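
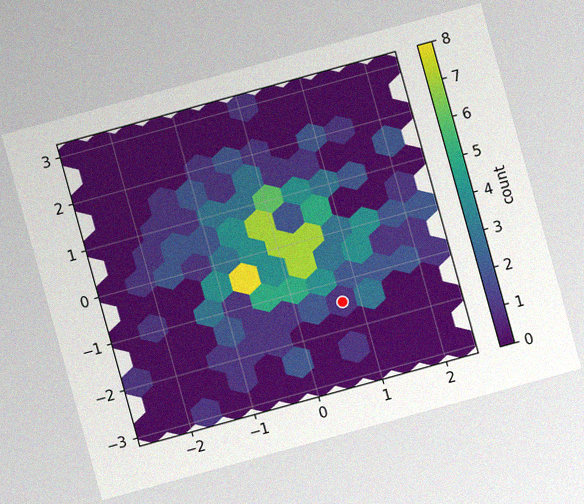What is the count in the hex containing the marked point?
1

The chart is tilted about 15° counter-clockwise, with some photo noise. The marked hex reads 1 on the colorbar.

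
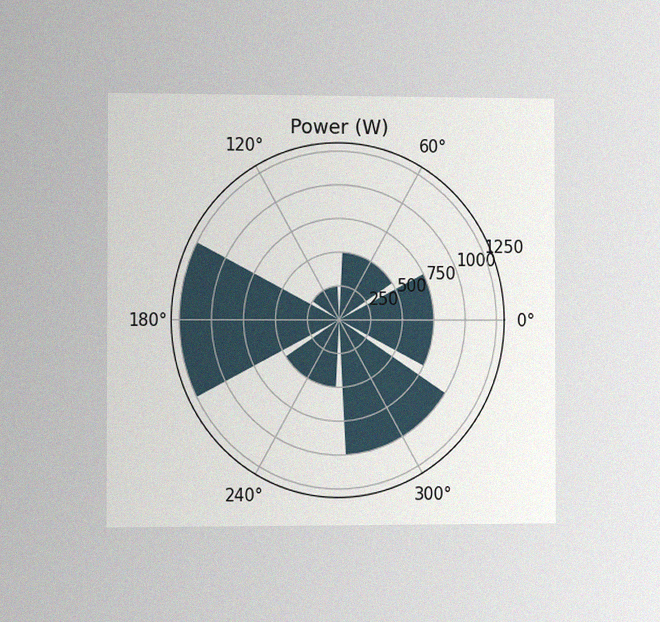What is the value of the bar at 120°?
The chart is viewed slightly from the left, with some photo noise. The bar at 120° reaches 250W on the radial axis.

250W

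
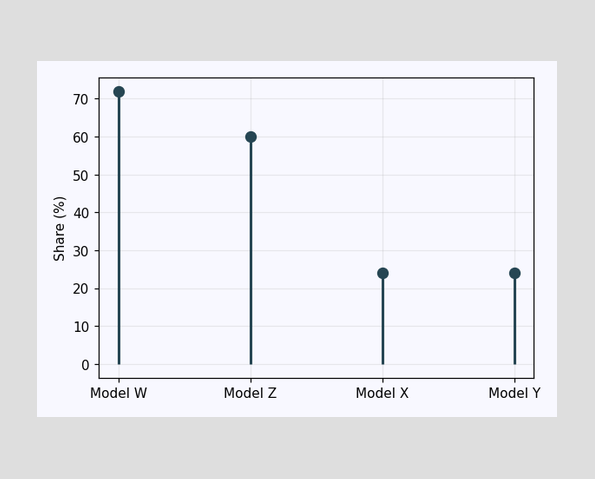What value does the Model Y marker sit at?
24%

The Model Y marker sits at 24%.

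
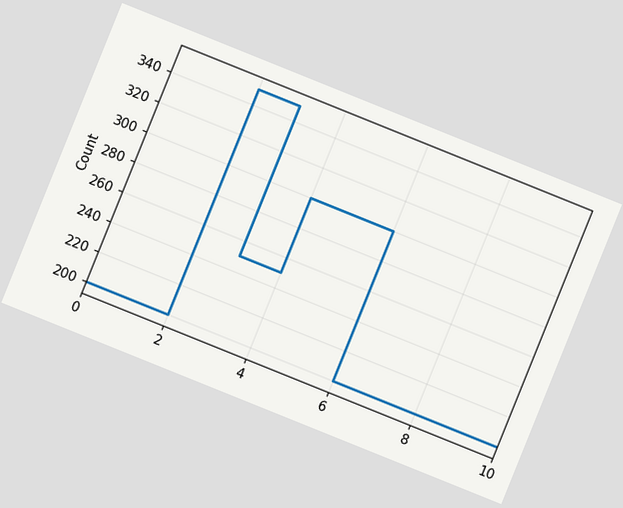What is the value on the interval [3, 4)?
250

The chart is tilted about 22° clockwise. On [3, 4) the step sits at 250.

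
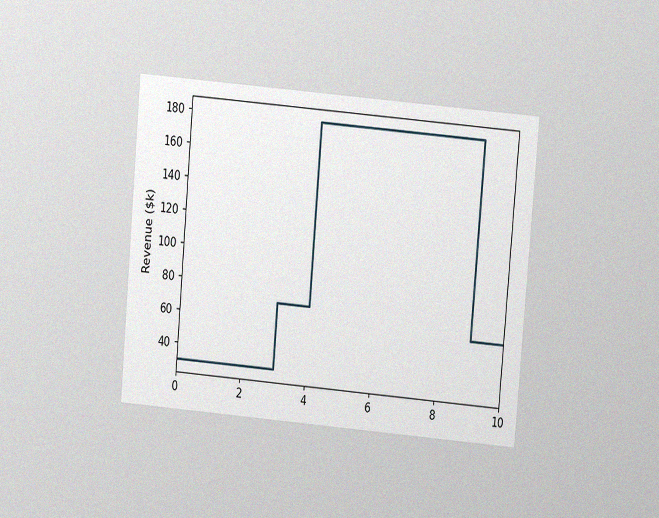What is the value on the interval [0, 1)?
The chart is tilted about 5° clockwise and viewed at a slight angle, with some photo noise. On [0, 1) the step sits at $30k.

$30k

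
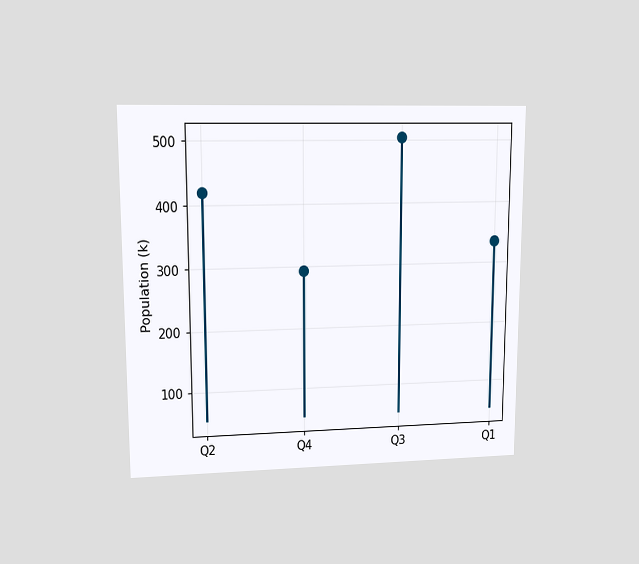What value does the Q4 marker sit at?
The chart is viewed at a slight angle. The Q4 marker sits at 294k.

294k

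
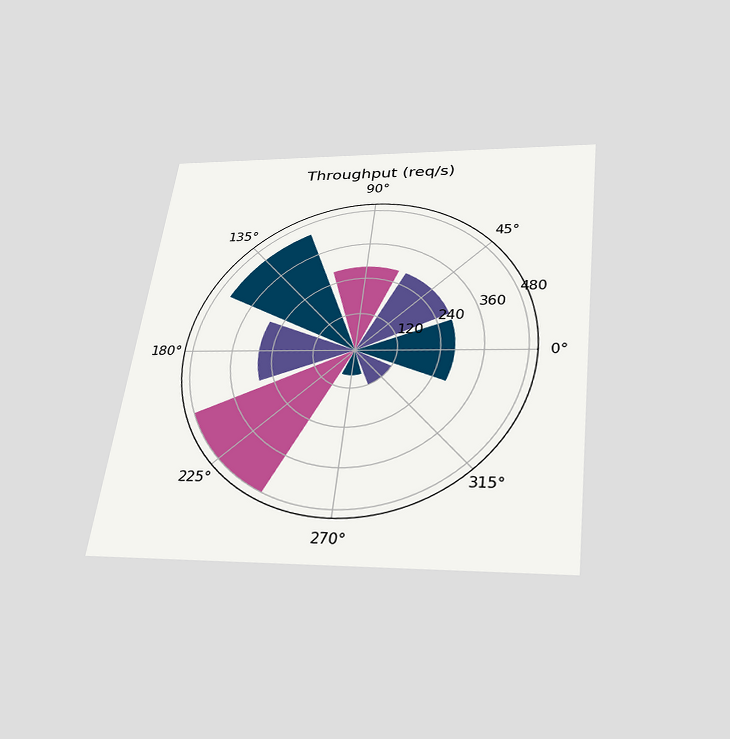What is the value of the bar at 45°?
The chart is tilted about 7° clockwise and viewed slightly from below. The bar at 45° reaches 280req/s on the radial axis.

280req/s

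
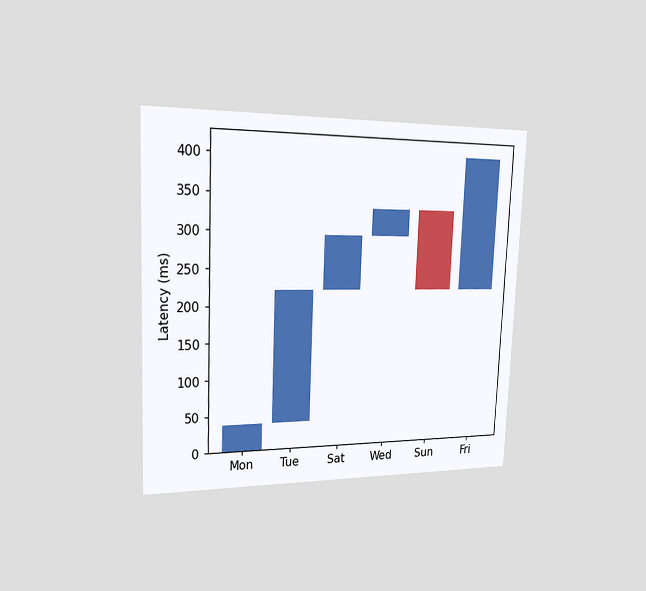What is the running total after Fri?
407ms

The chart is tilted about 2° clockwise and viewed slightly from the left. After Fri the running total reaches 407ms.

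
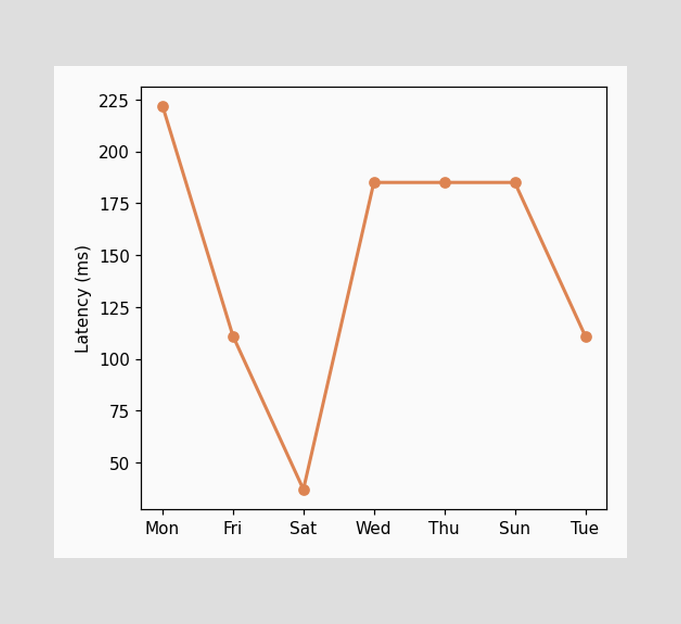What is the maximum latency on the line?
222ms

The highest point is at Mon, and reading across to the y-axis gives 222ms.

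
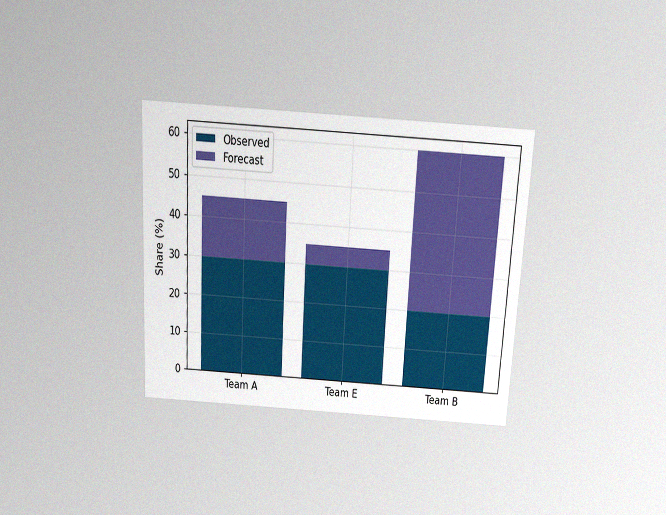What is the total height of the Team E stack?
35%

The chart is tilted about 3° clockwise and viewed slightly from above, with some photo noise. The Team E stack's top reaches 35% on the y-axis.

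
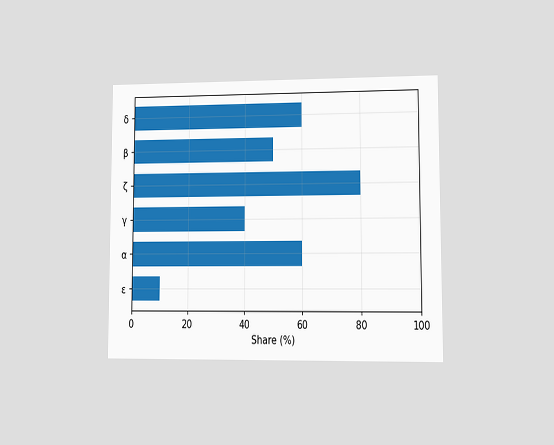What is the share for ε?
The chart is viewed at a slight angle. Reading along the chart's x-axis, the ε bar reaches 10%.

10%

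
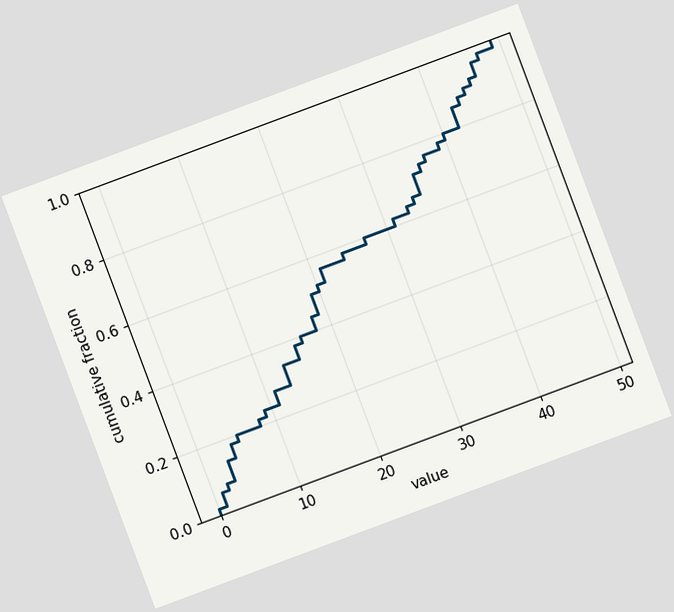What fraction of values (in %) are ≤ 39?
The chart is tilted about 20° counter-clockwise. At x=39 the ECDF step is at 78%.

78%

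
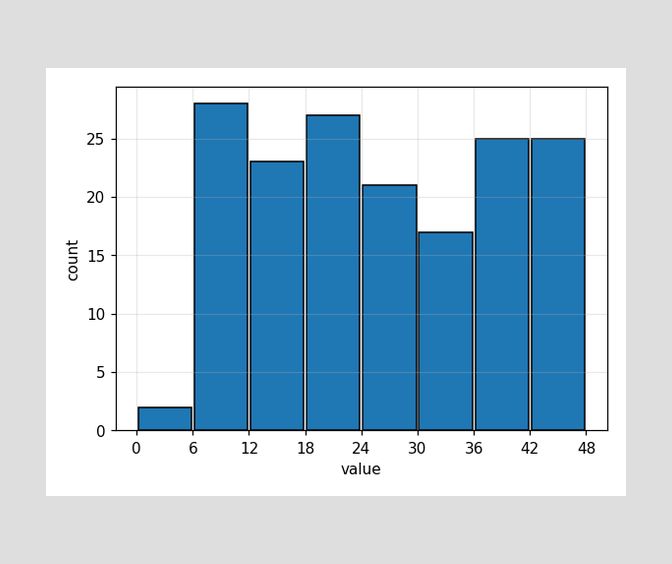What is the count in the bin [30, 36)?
The [30, 36) bin has height 17.

17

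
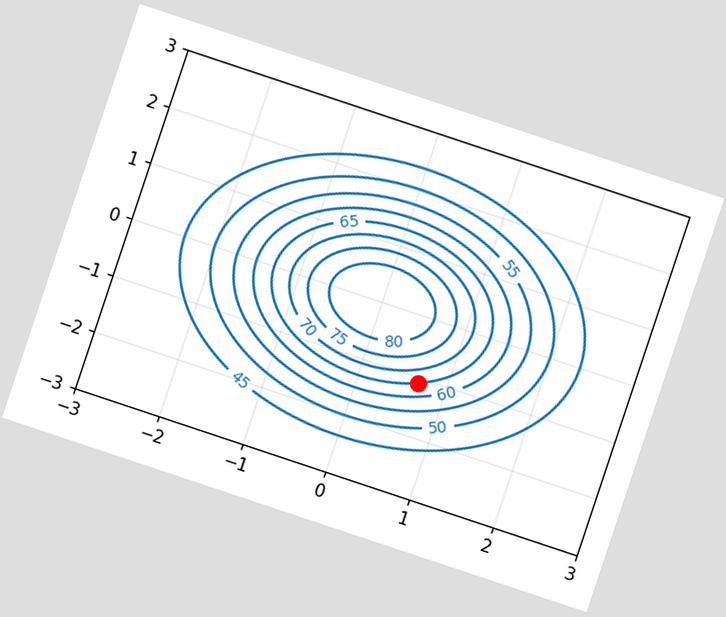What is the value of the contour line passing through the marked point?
The chart is tilted about 18° clockwise. The marked point sits on the contour labelled 65.

65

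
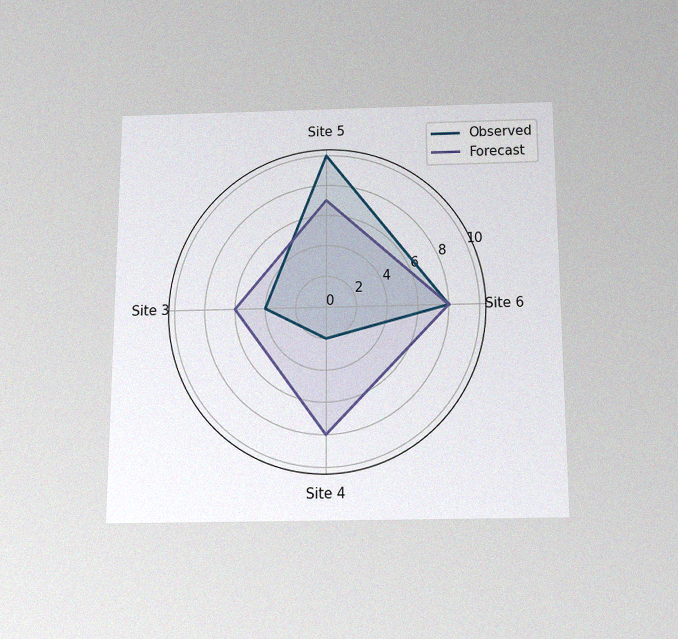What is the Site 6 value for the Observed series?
8

The chart is viewed slightly from below, with some photo noise. On the Site 6 axis, Observed reaches 8.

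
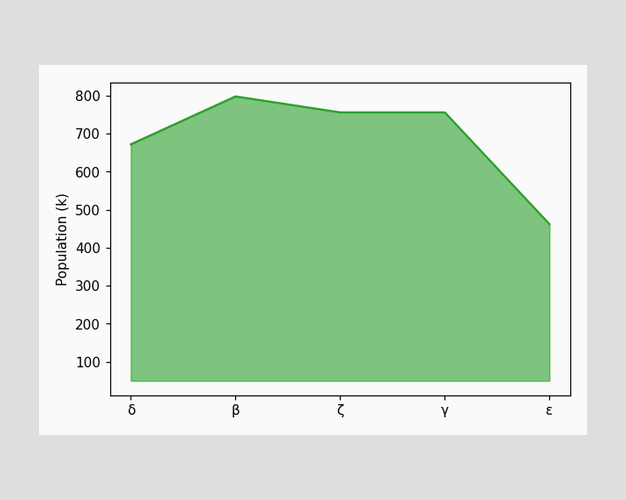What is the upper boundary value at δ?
672k

At δ the upper boundary is at 672k.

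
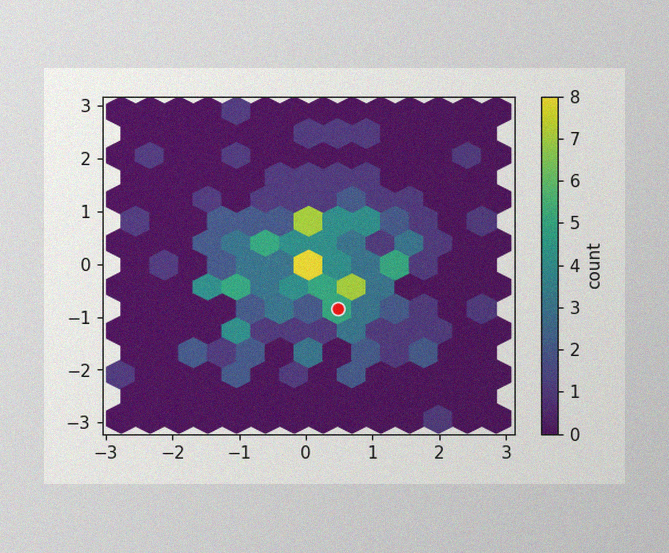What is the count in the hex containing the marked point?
5

The image has some photo noise and uneven lighting. The marked hex reads 5 on the colorbar.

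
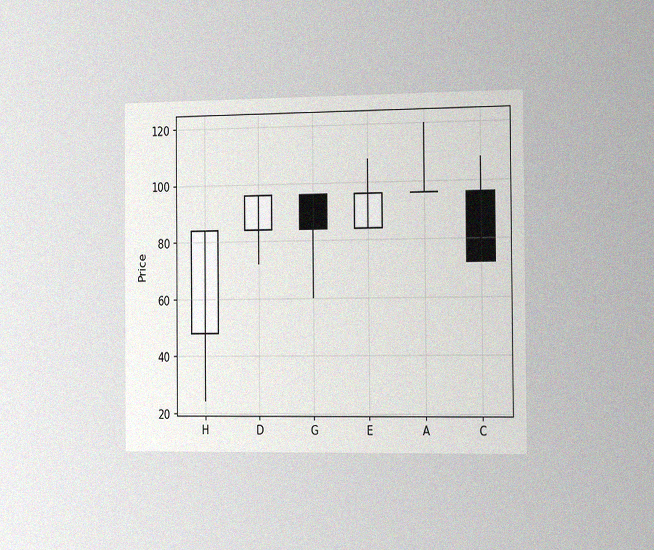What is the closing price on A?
The chart is viewed slightly from the right, with some photo noise. The A candle closes at 96.

96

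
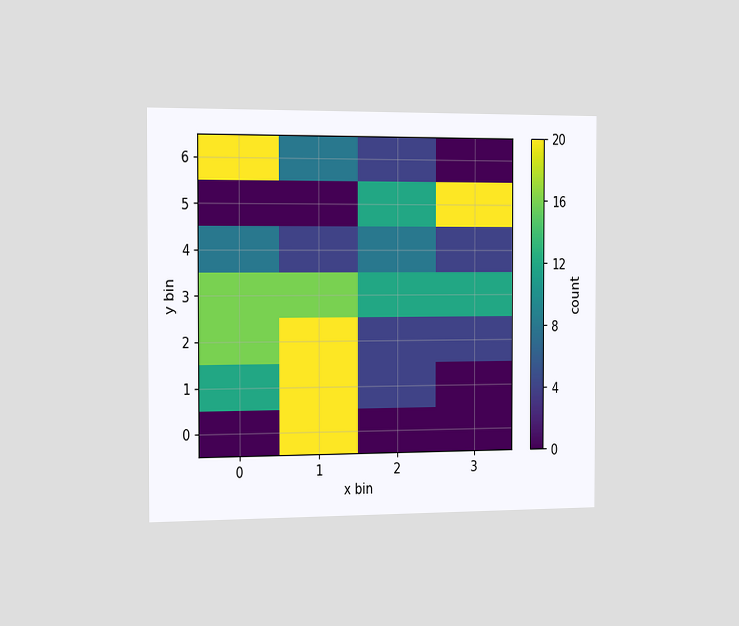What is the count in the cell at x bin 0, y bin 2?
16

The chart is viewed slightly from the left. Matching the cell (0, 2) against the colorbar gives 16.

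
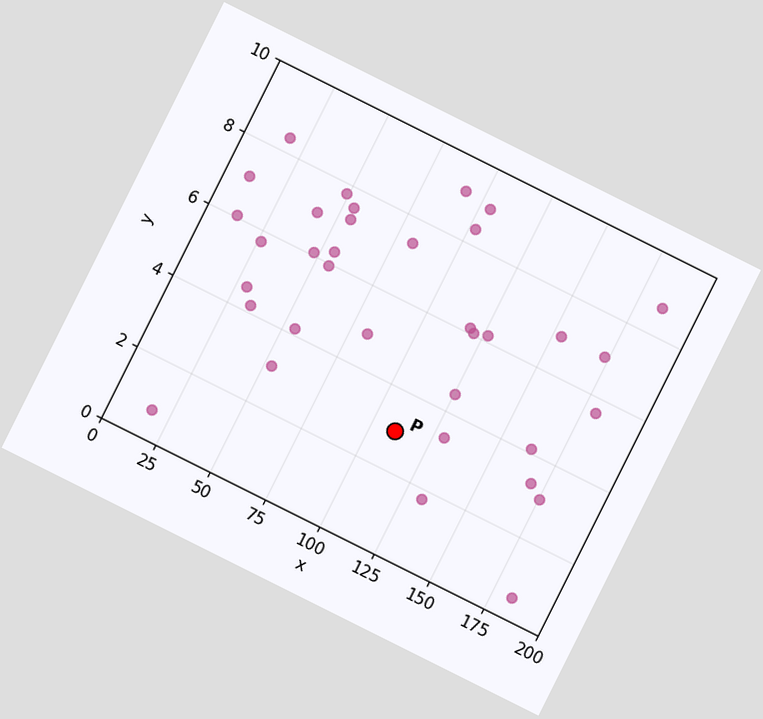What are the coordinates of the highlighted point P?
(110, 3)

The chart is tilted about 27° clockwise. Following the gridlines from P to each axis, P sits at (110, 3).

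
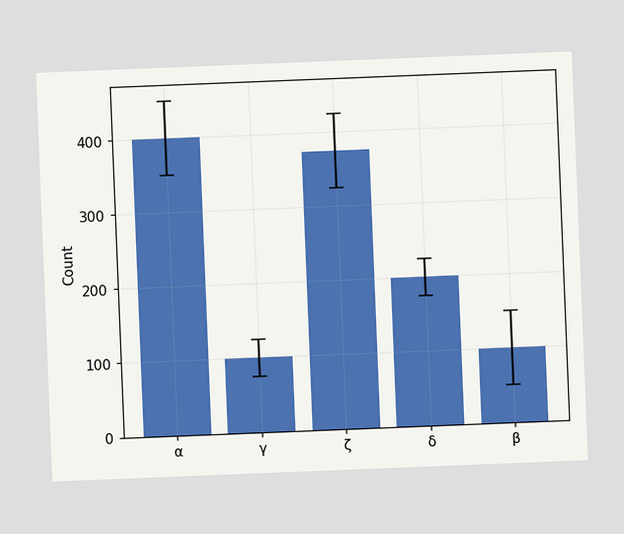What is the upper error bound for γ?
The chart is tilted about 2° counter-clockwise. The γ bar's upper whisker reaches 125.

125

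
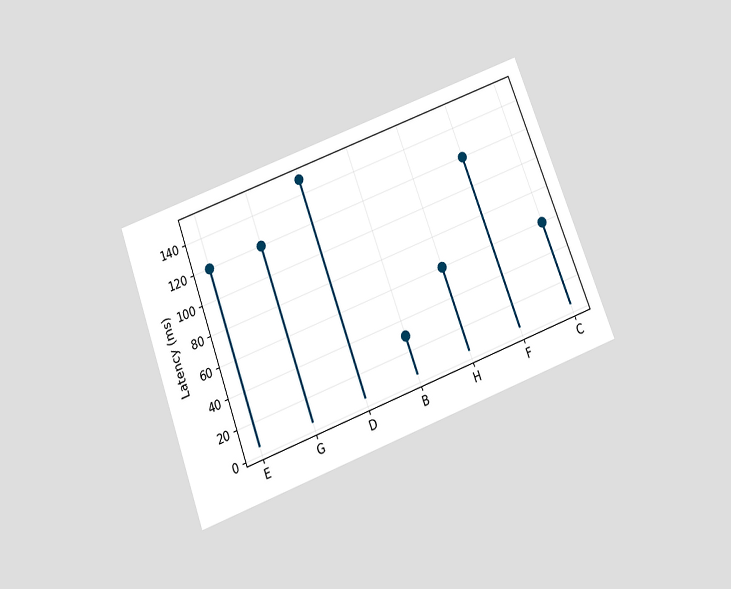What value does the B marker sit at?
30ms

The chart is tilted about 21° counter-clockwise and viewed slightly from below. The B marker sits at 30ms.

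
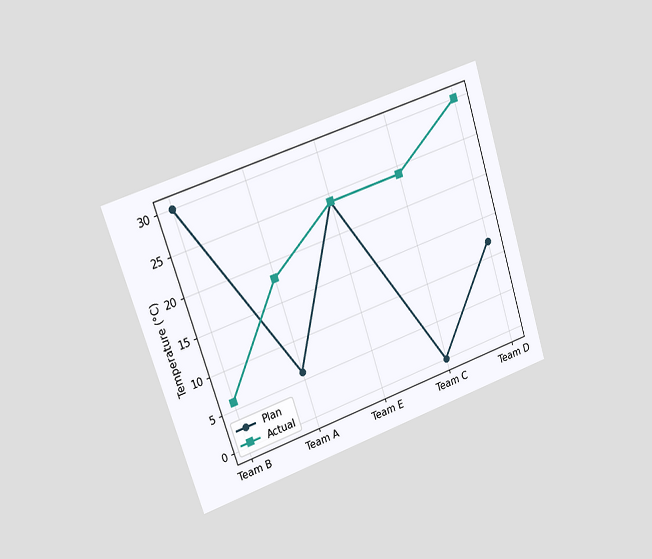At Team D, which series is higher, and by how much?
The chart is tilted about 18° counter-clockwise and viewed slightly from the left. At Team D, Actual sits above the other line by 18°C.

Actual, by 18°C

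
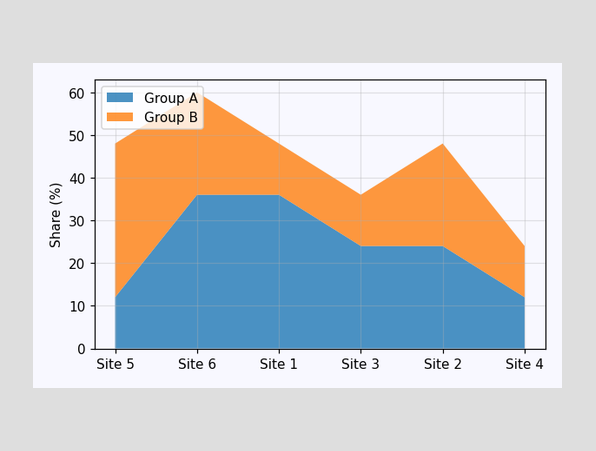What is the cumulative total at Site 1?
The stacked total at Site 1 reaches 48%.

48%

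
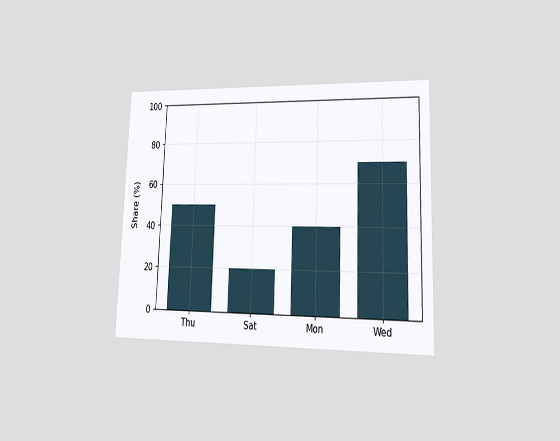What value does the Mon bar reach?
40%

The chart is viewed at a slight angle. Reading along the chart's y-axis, the Mon bar reaches 40%.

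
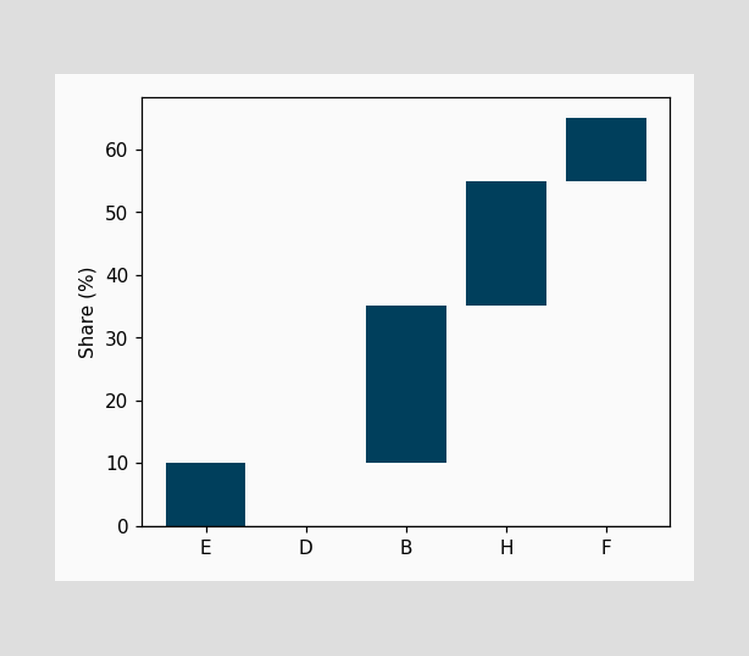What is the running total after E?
10%

After E the running total reaches 10%.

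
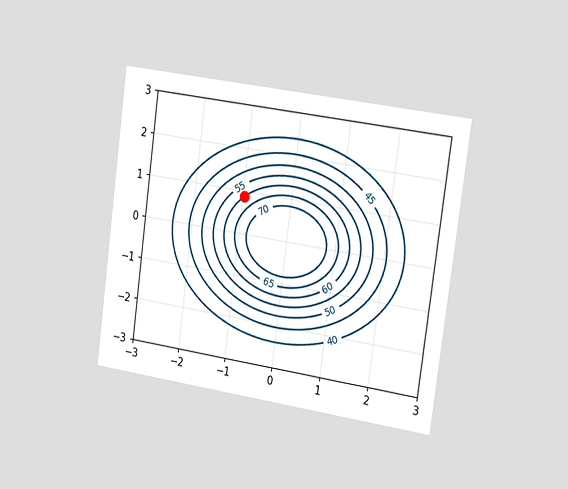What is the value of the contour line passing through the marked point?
The chart is tilted about 8° clockwise and viewed slightly from the right. The marked point sits on the contour labelled 60.

60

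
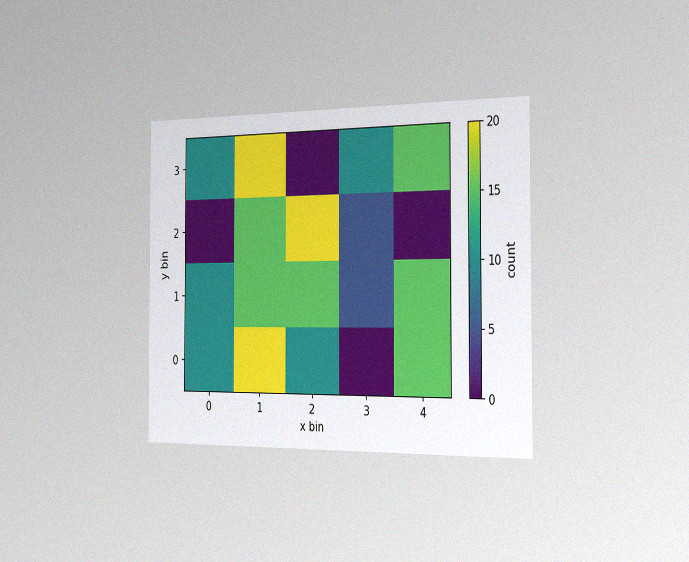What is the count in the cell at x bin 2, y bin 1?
15

The chart is viewed slightly from the right, with some photo noise. Matching the cell (2, 1) against the colorbar gives 15.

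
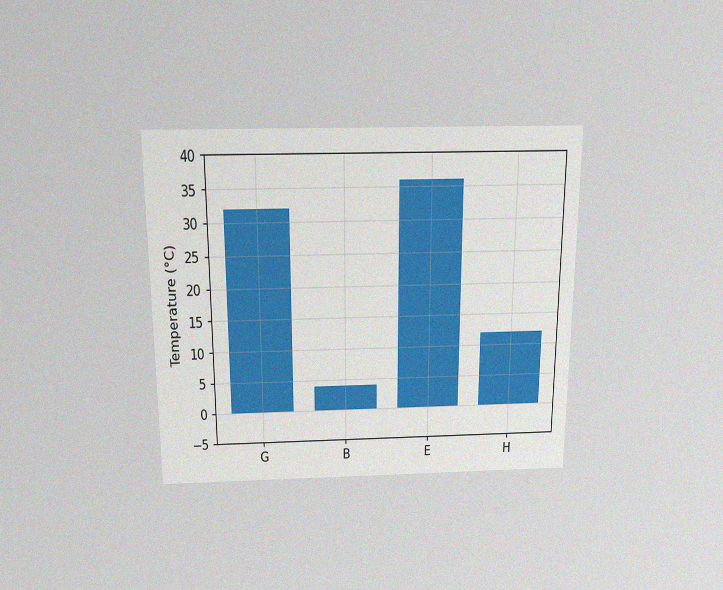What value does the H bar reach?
The chart is viewed slightly from above, with some photo noise. Reading along the chart's y-axis, the H bar reaches 12°C.

12°C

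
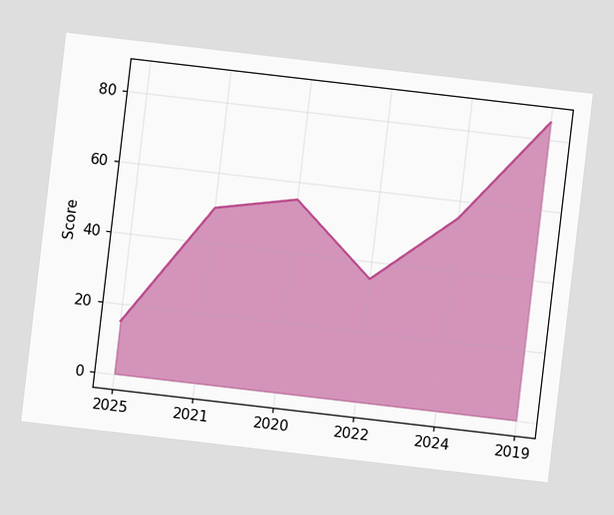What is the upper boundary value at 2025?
15

The chart is tilted about 7° clockwise. At 2025 the upper boundary is at 15.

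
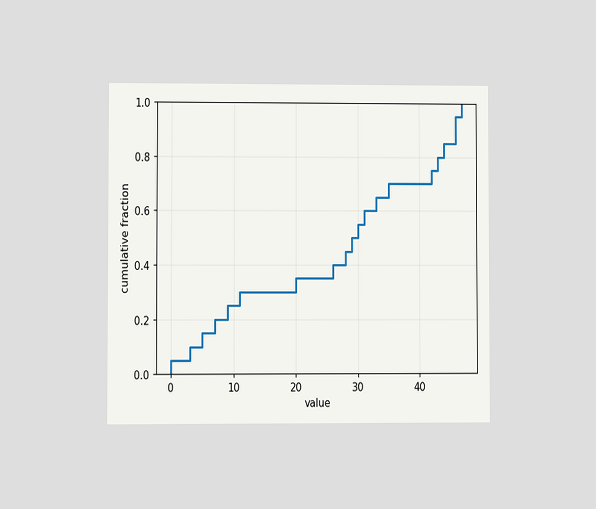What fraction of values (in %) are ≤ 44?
85%

The chart is viewed at a slight angle. At x=44 the ECDF step is at 85%.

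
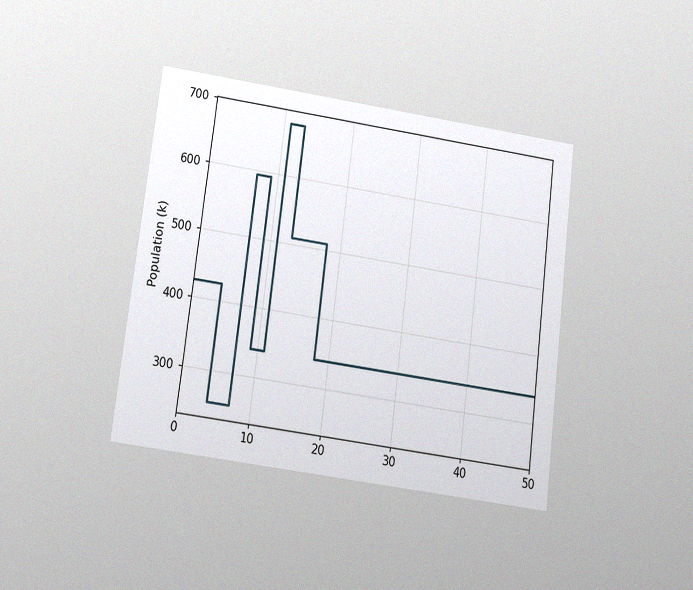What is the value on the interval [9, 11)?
340k

The chart is tilted about 7° clockwise and viewed slightly from below, with some photo noise. On [9, 11) the step sits at 340k.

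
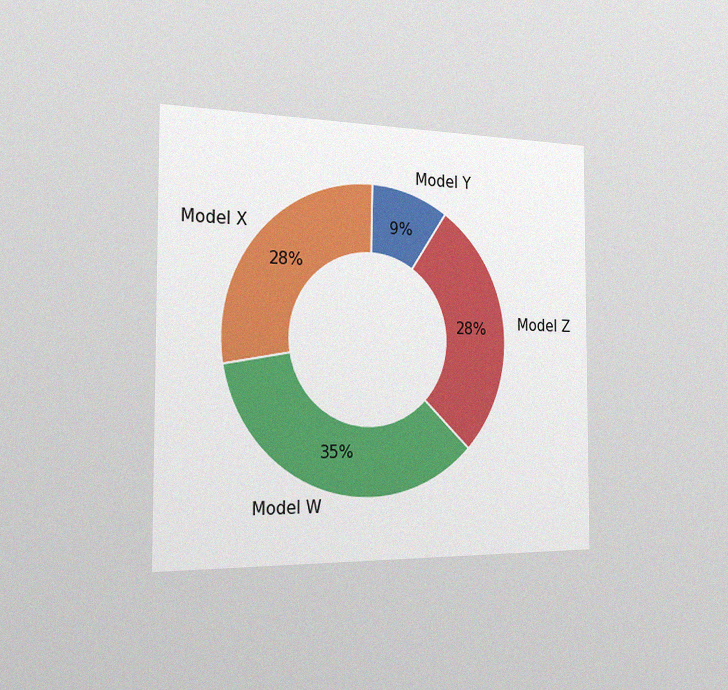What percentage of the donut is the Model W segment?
The chart is viewed slightly from the left, with some photo noise. The Model W segment takes up 35% of the ring.

35%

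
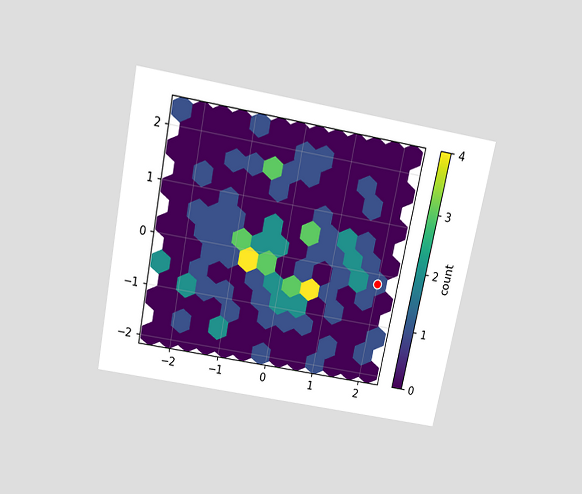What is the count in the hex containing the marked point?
1

The chart is tilted about 11° clockwise and viewed slightly from above. The marked hex reads 1 on the colorbar.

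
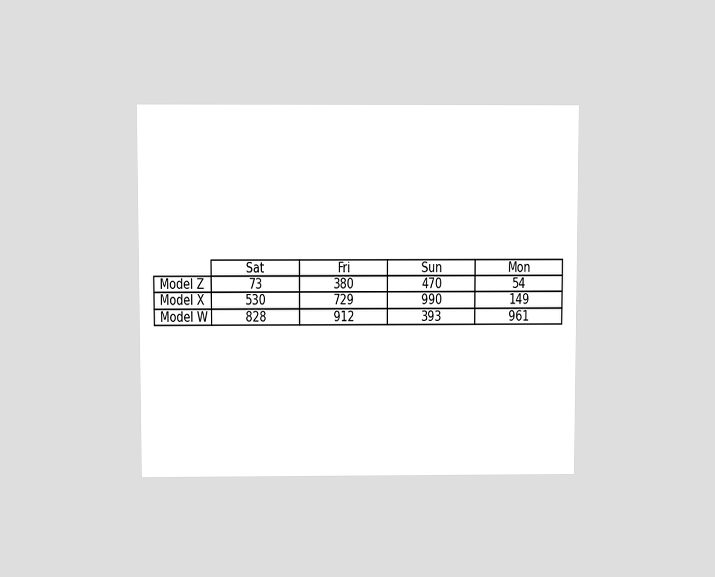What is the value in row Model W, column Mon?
961

The chart is viewed slightly from above. The (Model W, Mon) cell reads 961.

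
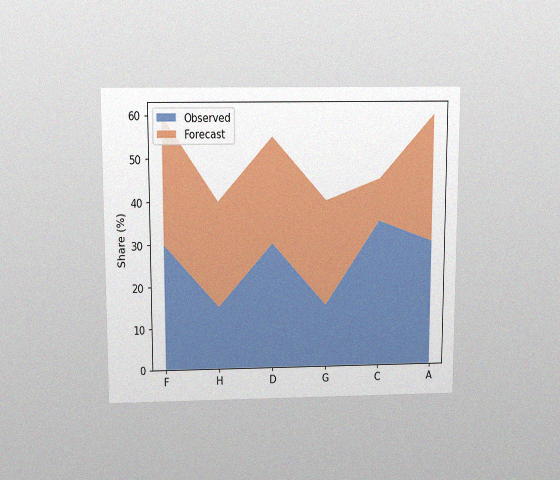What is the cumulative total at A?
60%

The chart is viewed slightly from above, with some photo noise. The stacked total at A reaches 60%.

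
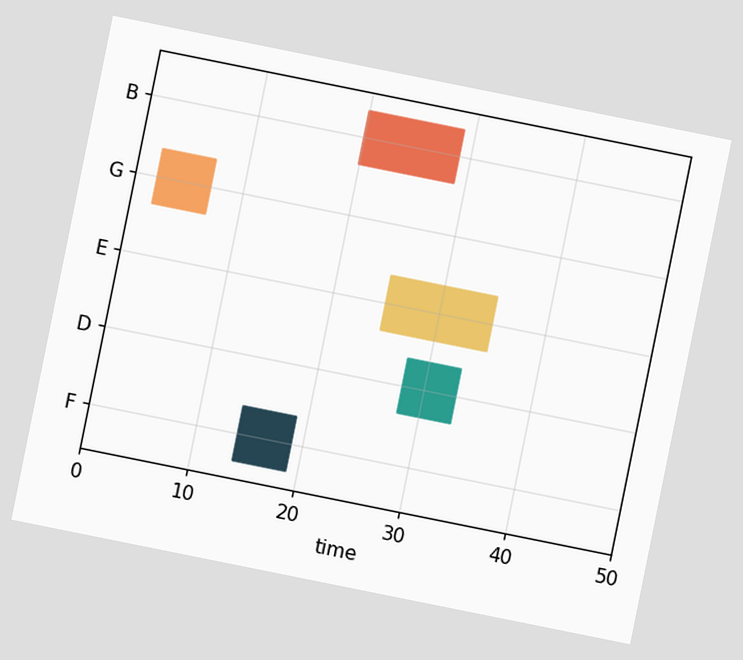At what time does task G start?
2

The chart is tilted about 11° clockwise. The G bar begins at t=2.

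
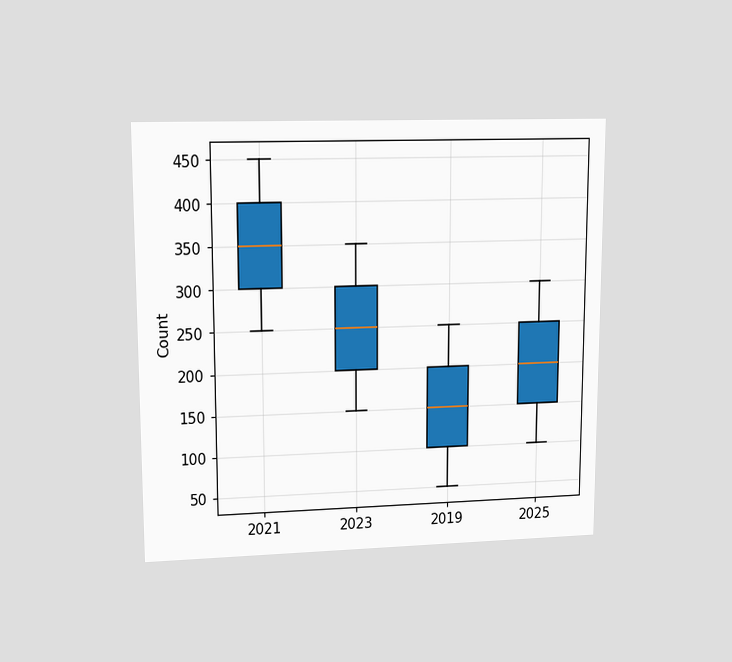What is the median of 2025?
200

The chart is viewed at a slight angle. The median line in the 2025 box sits at 200.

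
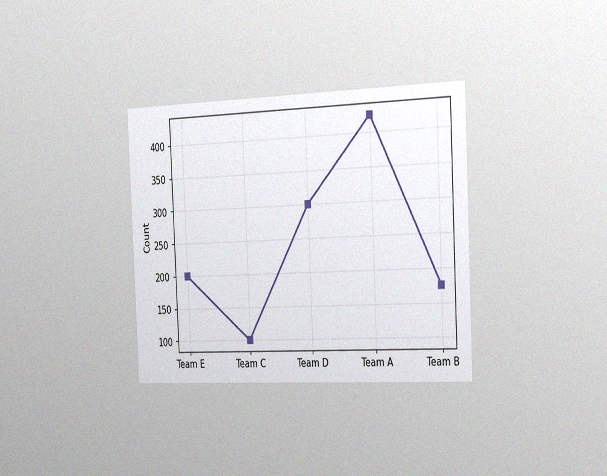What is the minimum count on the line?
100

The chart is tilted about 3° counter-clockwise and viewed slightly from the right, with some photo noise. The lowest point is at Team C, and reading across to the y-axis gives 100.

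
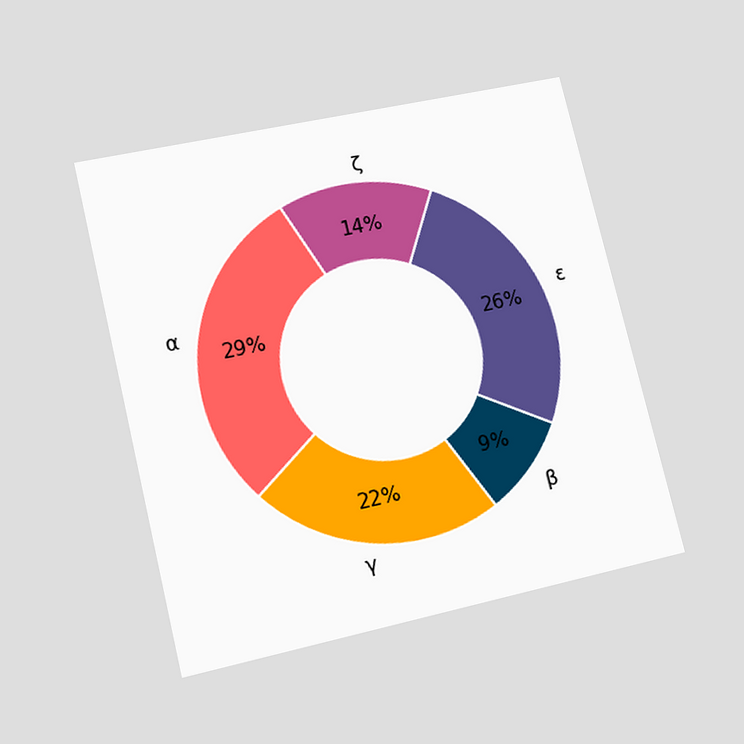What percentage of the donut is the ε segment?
26%

The chart is tilted about 13° counter-clockwise and viewed at a slight angle. The ε segment takes up 26% of the ring.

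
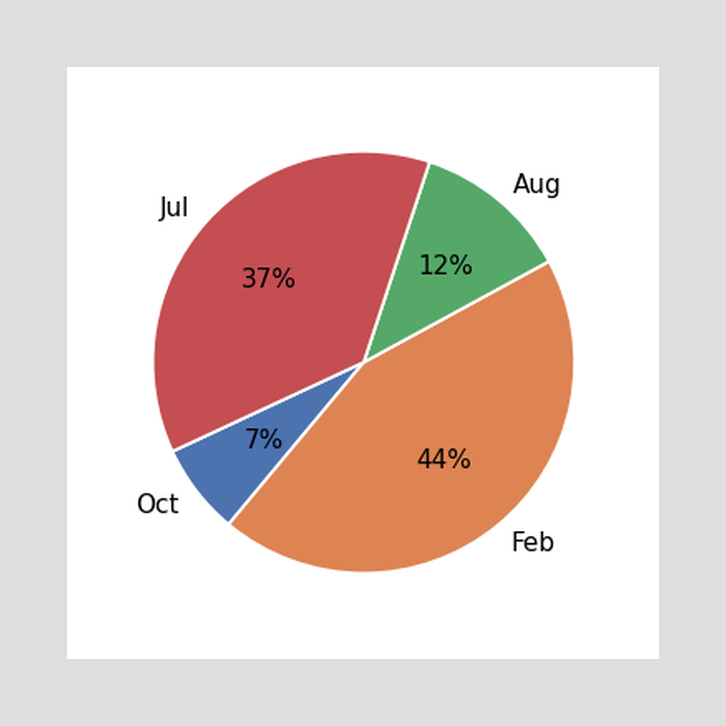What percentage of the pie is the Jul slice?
The Jul slice takes up 37% of the pie.

37%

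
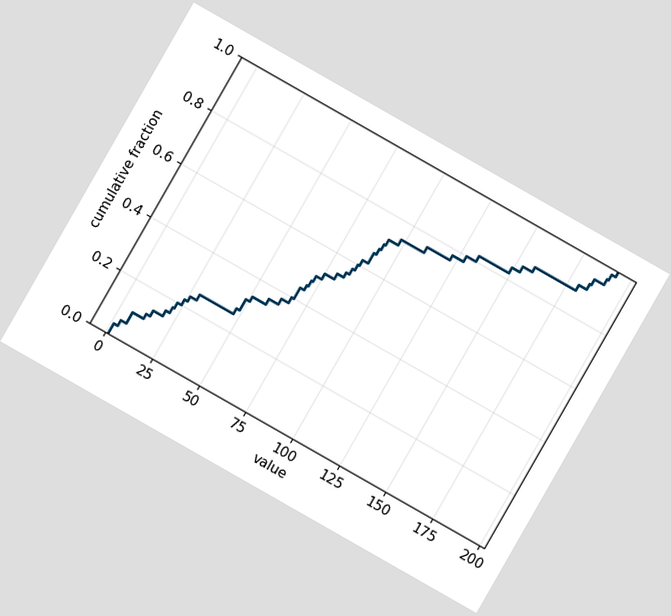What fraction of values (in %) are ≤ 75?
The chart is tilted about 30° clockwise. At x=75 the ECDF step is at 52%.

52%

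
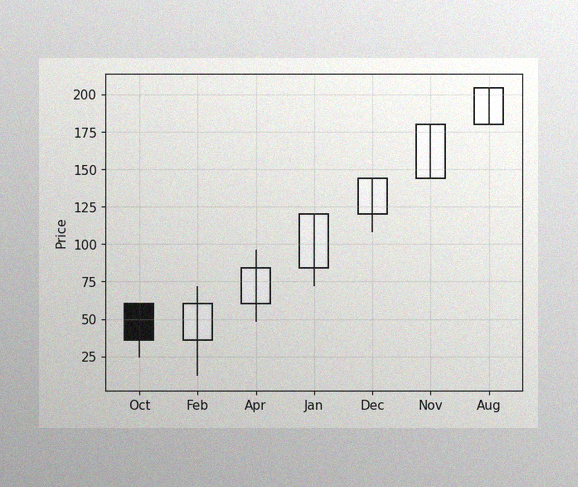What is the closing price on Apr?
84

The image has some photo noise and uneven lighting. The Apr candle closes at 84.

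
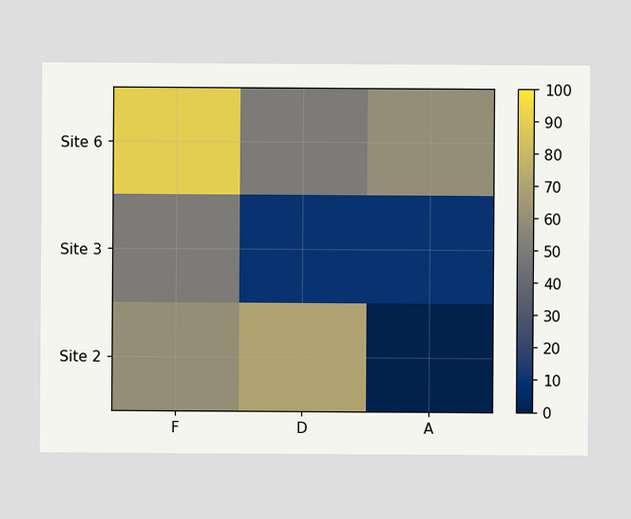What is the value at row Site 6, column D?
50

Matching cell (Site 6, D) against the colorbar gives 50.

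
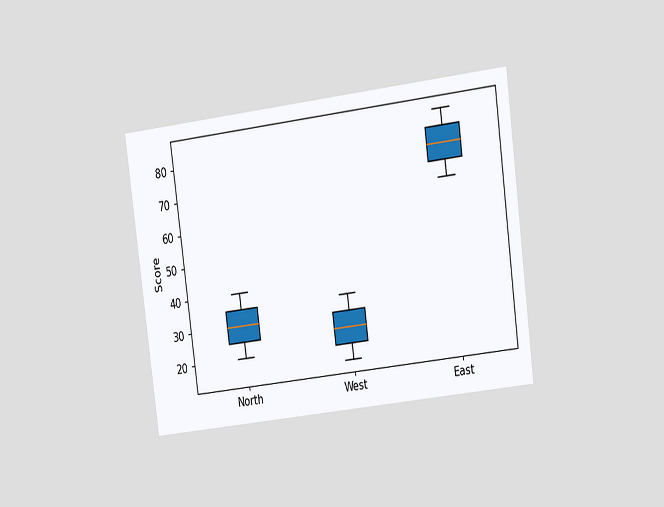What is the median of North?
The chart is tilted about 7° counter-clockwise and viewed at a slight angle. The median line in the North box sits at 30.

30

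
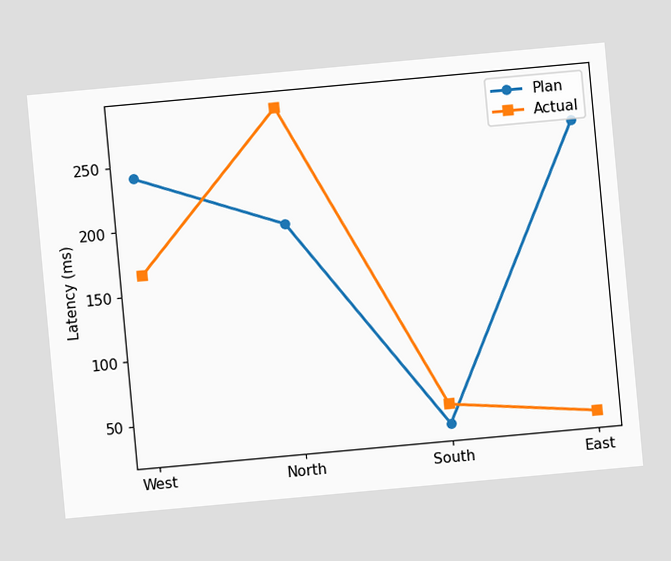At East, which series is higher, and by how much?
The chart is tilted about 5° counter-clockwise. At East, Plan sits above the other line by 225ms.

Plan, by 225ms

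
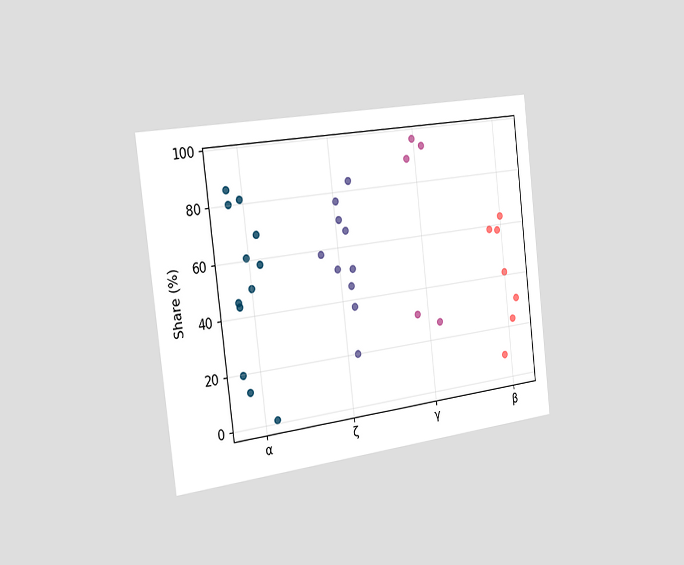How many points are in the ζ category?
The chart is tilted about 7° counter-clockwise and viewed slightly from the left. Counting the markers in the ζ column gives 10.

10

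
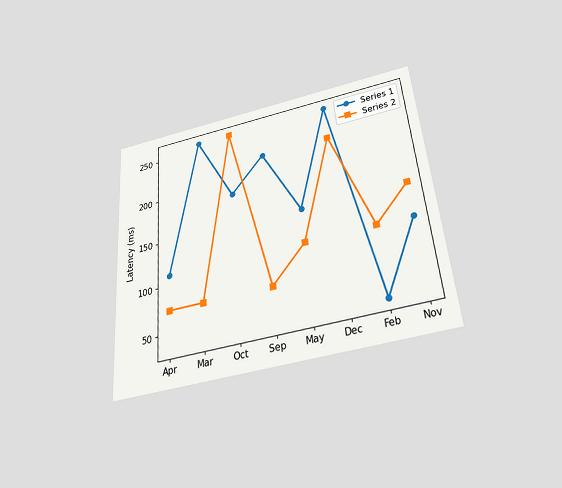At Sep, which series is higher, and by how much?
The chart is tilted about 5° counter-clockwise and viewed slightly from below. At Sep, Series 1 sits above the other line by 148ms.

Series 1, by 148ms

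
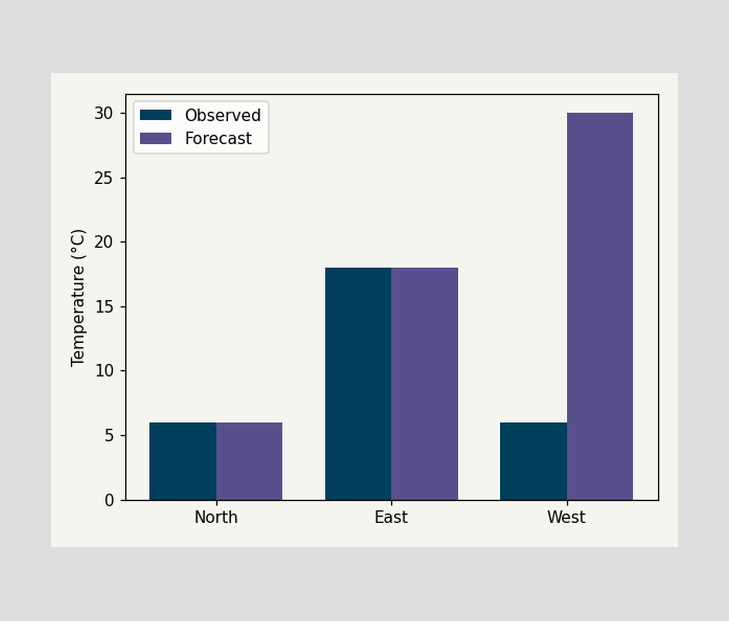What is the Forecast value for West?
The Forecast bar at West reaches 30°C on the y-axis.

30°C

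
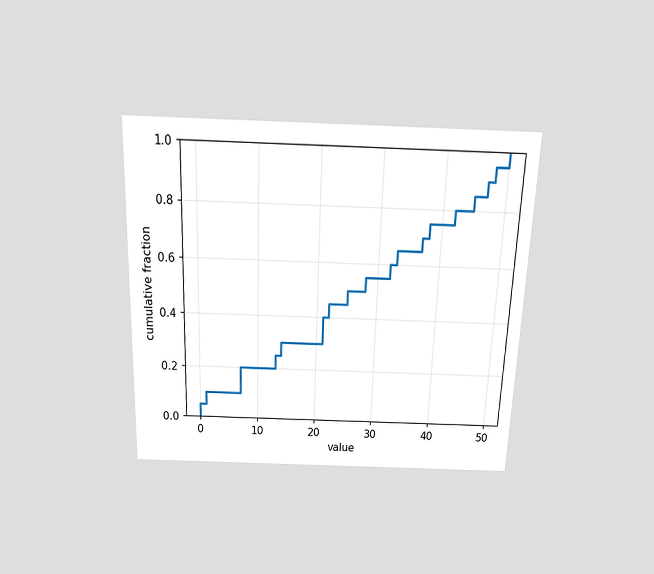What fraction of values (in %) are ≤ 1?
10%

The chart is tilted about 2° clockwise and viewed slightly from above. At x=1 the ECDF step is at 10%.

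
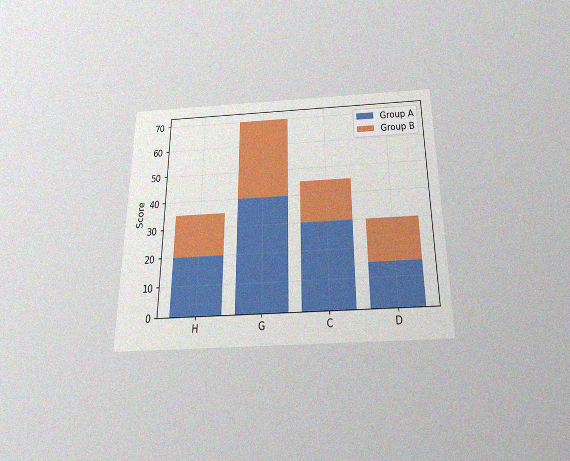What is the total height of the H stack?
35

The chart is viewed slightly from below, with some photo noise. The H stack's top reaches 35 on the y-axis.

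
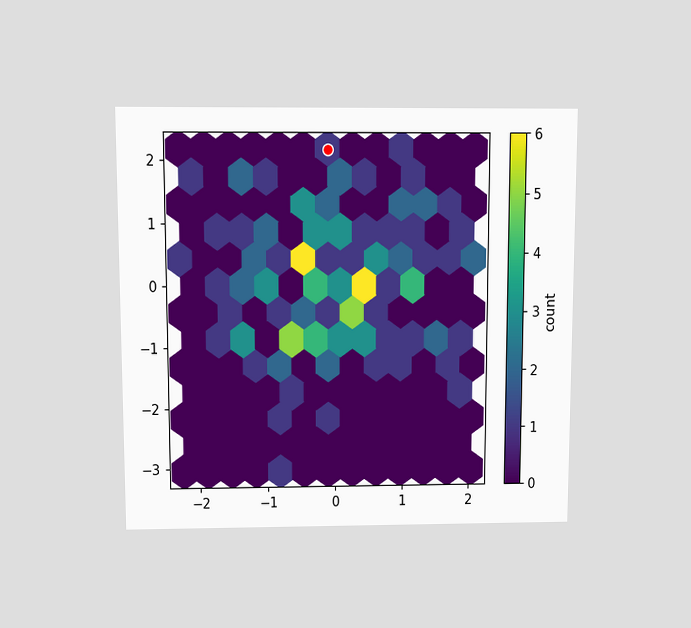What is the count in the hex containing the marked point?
1

The chart is viewed slightly from above. The marked hex reads 1 on the colorbar.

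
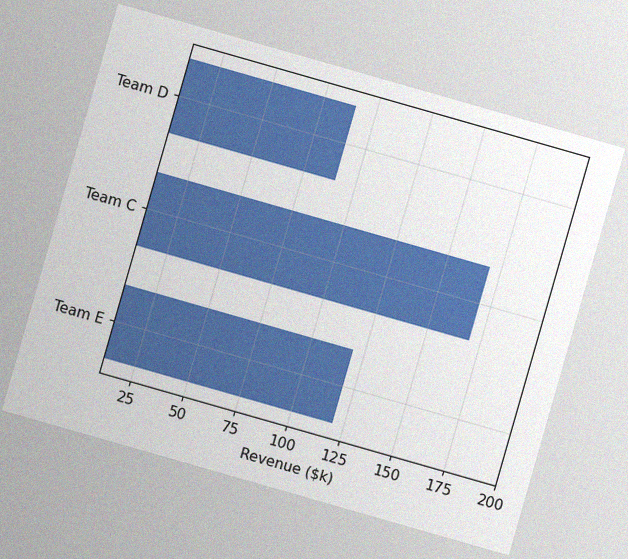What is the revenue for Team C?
The chart is tilted about 16° clockwise, with some photo noise. Reading along the chart's x-axis, the Team C bar reaches $170k.

$170k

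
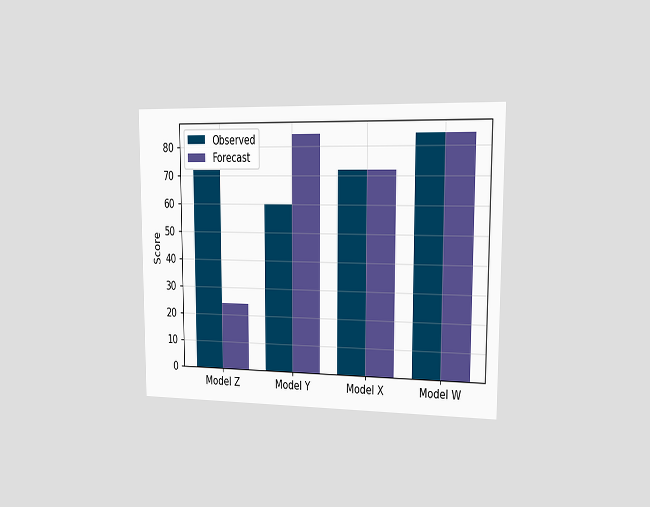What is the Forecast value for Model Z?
The chart is viewed slightly from the right. The Forecast bar at Model Z reaches 24 on the y-axis.

24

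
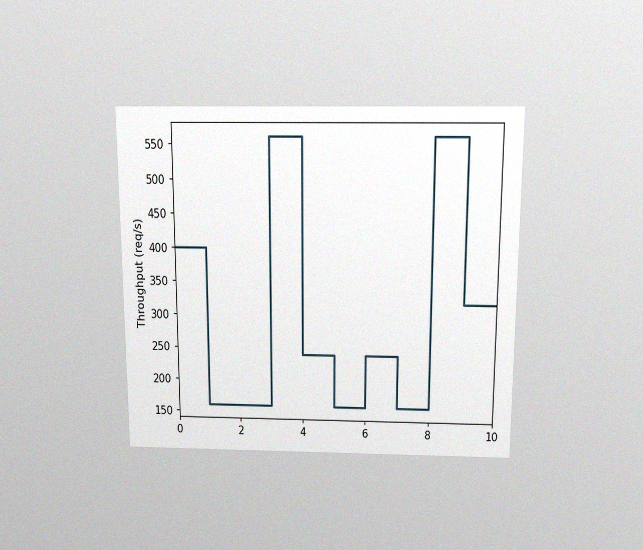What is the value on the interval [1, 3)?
160req/s

The chart is viewed slightly from above, with some photo noise. On [1, 3) the step sits at 160req/s.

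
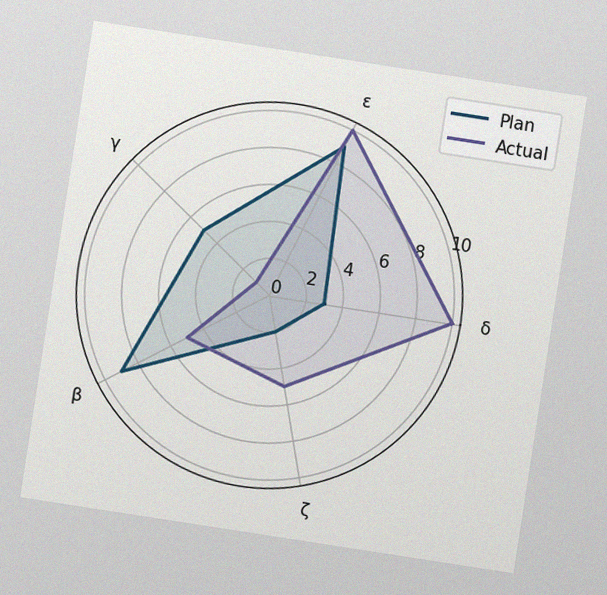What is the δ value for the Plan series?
3

The chart is tilted about 9° clockwise, with some photo noise. On the δ axis, Plan reaches 3.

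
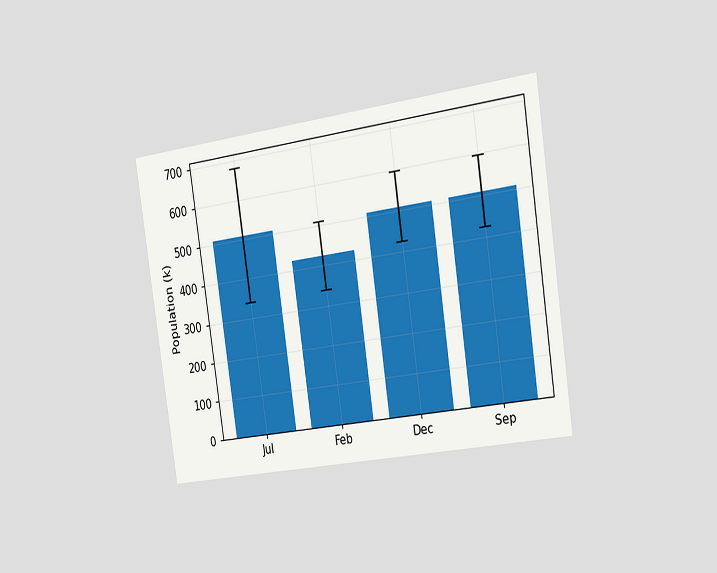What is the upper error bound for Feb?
The chart is tilted about 8° counter-clockwise and viewed slightly from the right. The Feb bar's upper whisker reaches 510k.

510k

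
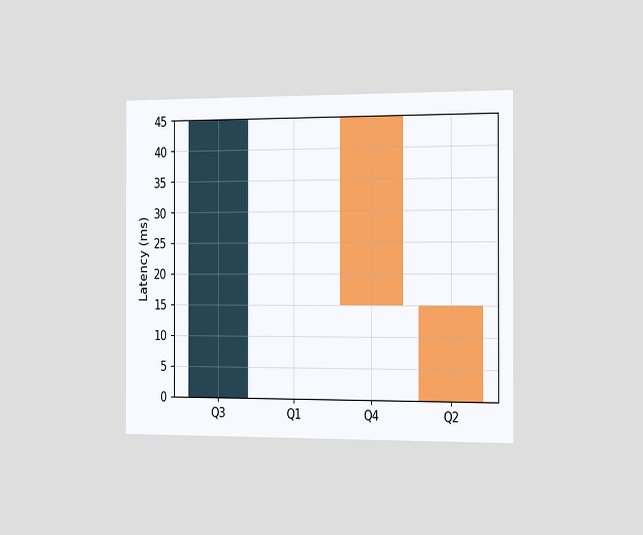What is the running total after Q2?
The chart is viewed slightly from the right. After Q2 the running total reaches 0ms.

0ms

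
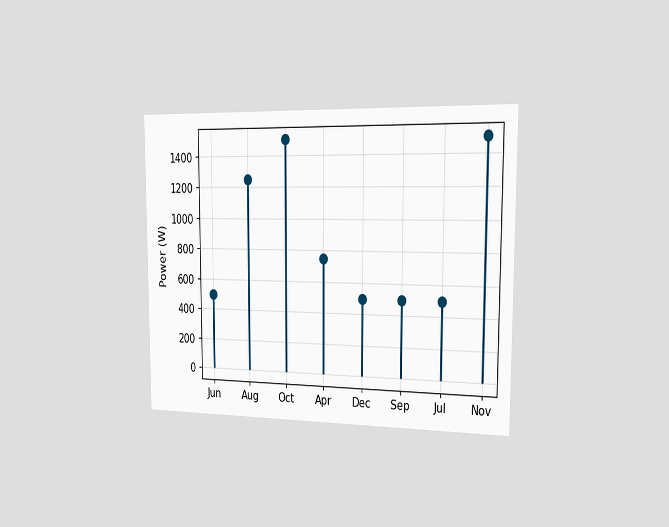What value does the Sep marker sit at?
The chart is viewed slightly from the right. The Sep marker sits at 500W.

500W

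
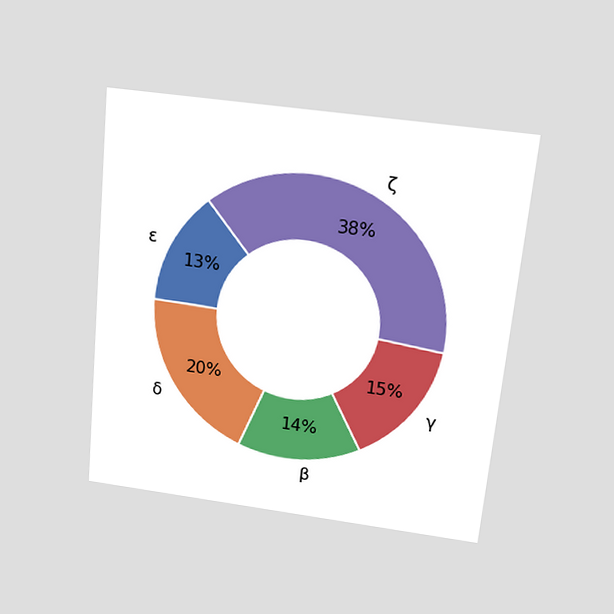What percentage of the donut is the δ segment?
The chart is tilted about 5° clockwise and viewed slightly from above. The δ segment takes up 20% of the ring.

20%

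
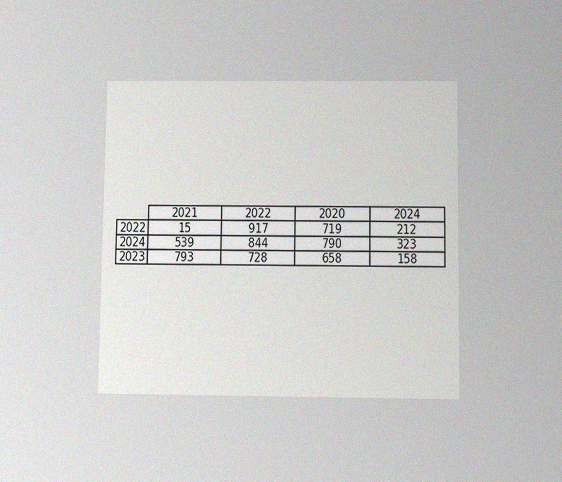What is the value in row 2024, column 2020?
The chart is viewed slightly from below, with some photo noise. The (2024, 2020) cell reads 790.

790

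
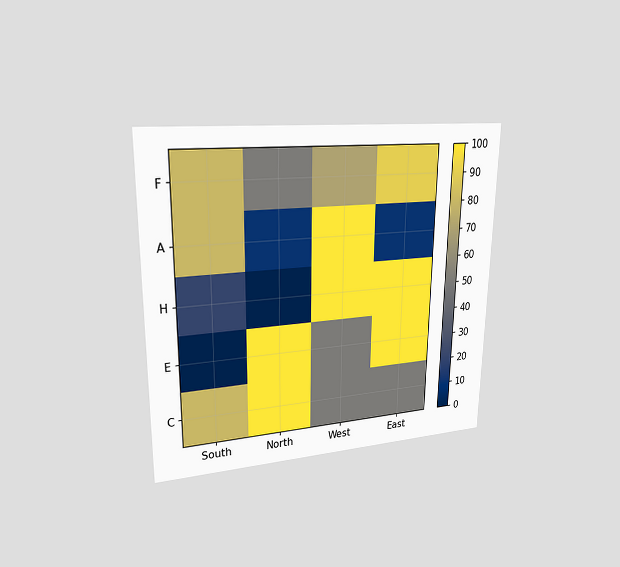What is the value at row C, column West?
The chart is viewed at a slight angle. Matching cell (C, West) against the colorbar gives 50.

50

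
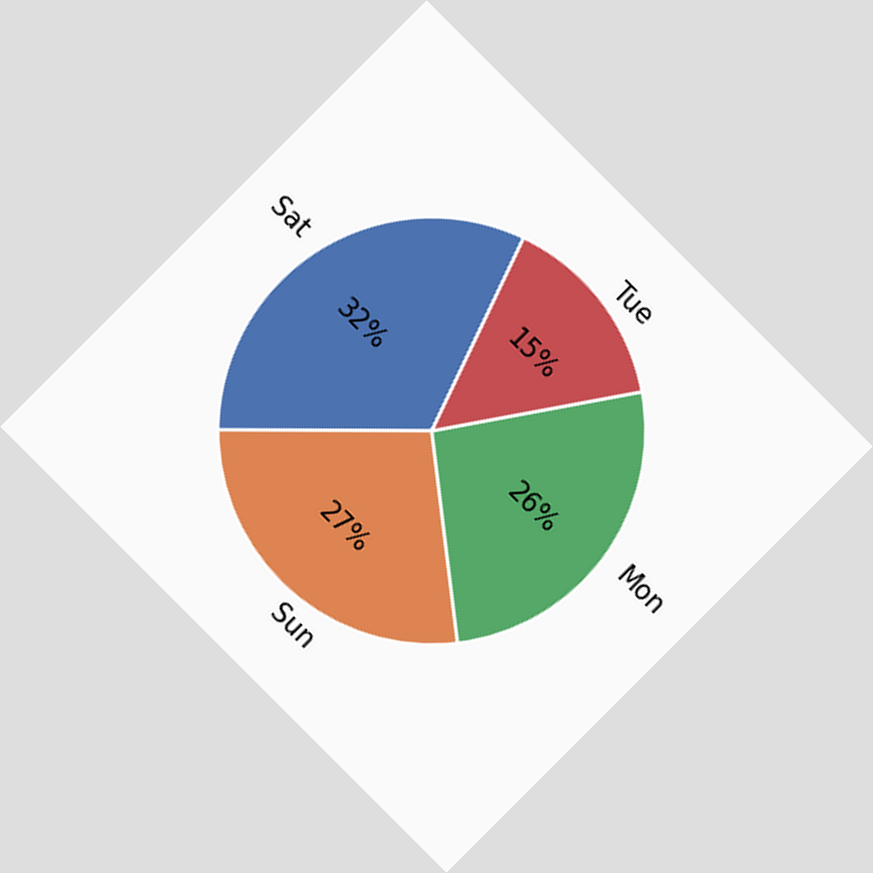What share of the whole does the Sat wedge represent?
The chart is tilted about 45° clockwise. The Sat slice takes up 32% of the pie.

32%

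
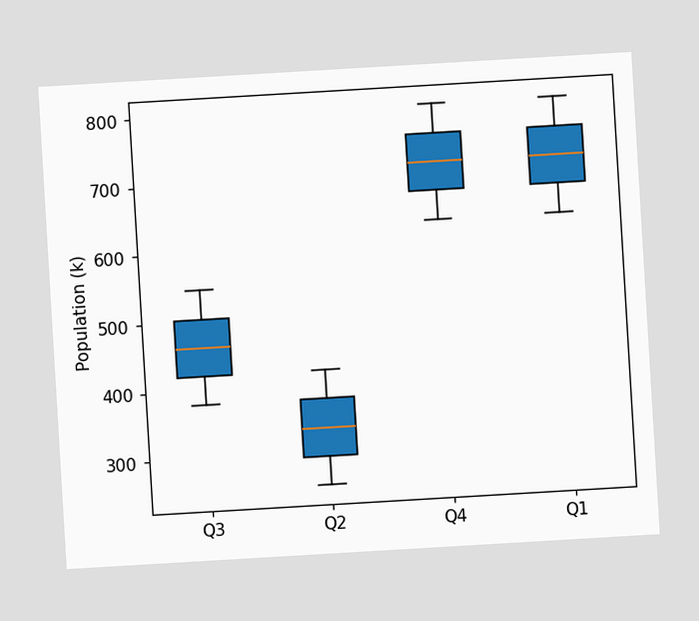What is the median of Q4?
The chart is tilted about 3° counter-clockwise. The median line in the Q4 box sits at 714k.

714k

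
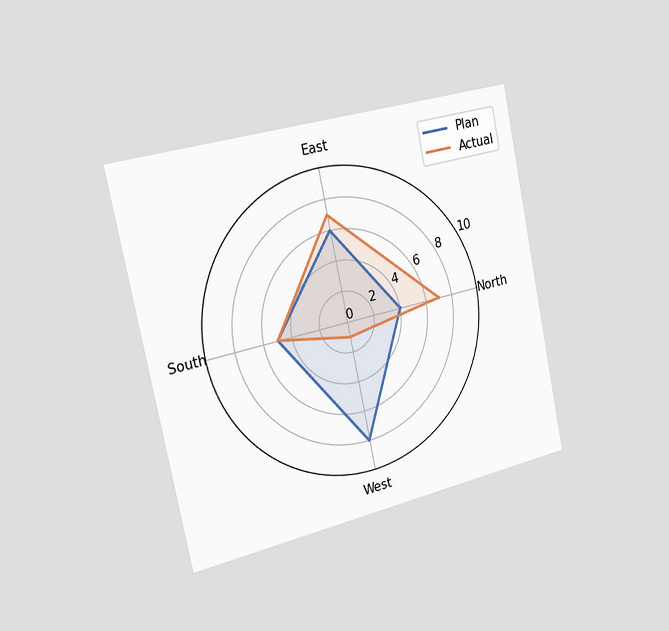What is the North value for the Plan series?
The chart is tilted about 12° counter-clockwise and viewed slightly from the left. On the North axis, Plan reaches 4.

4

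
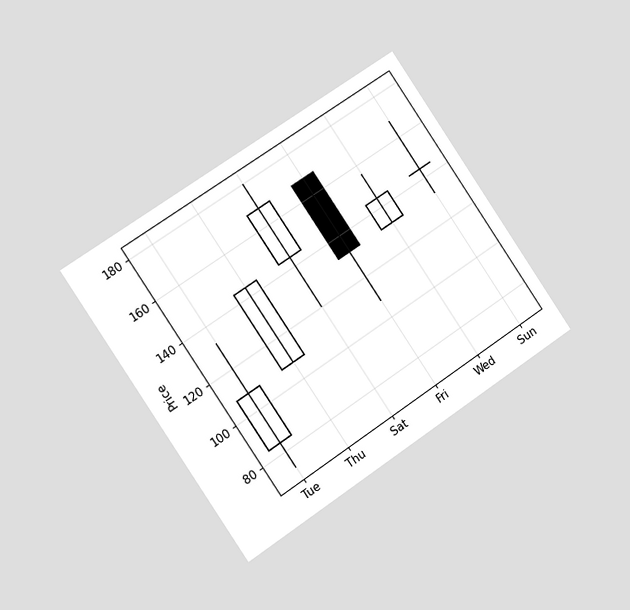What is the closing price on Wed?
The chart is tilted about 34° counter-clockwise and viewed slightly from the left. The Wed candle closes at 144.

144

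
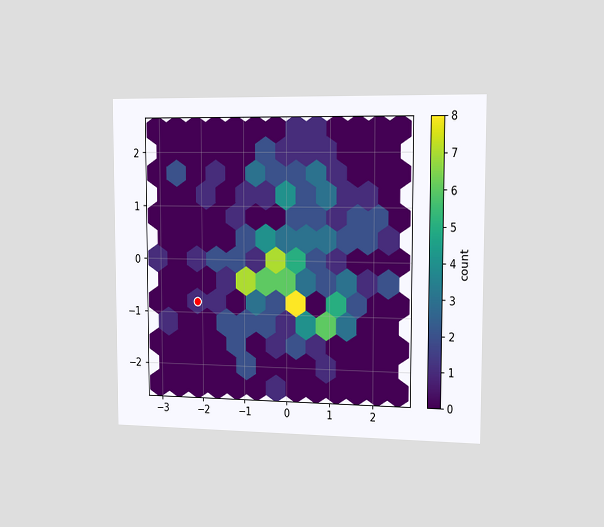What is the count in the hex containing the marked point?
1

The chart is viewed slightly from the right. The marked hex reads 1 on the colorbar.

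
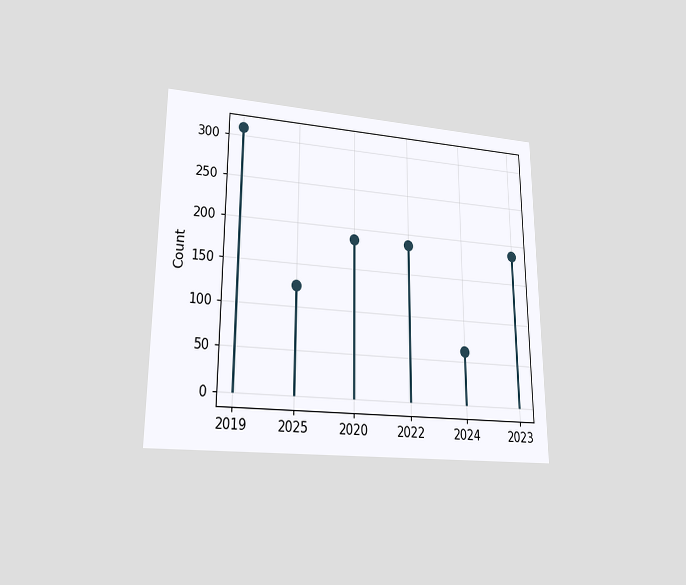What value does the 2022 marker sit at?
The chart is viewed at a slight angle. The 2022 marker sits at 186.

186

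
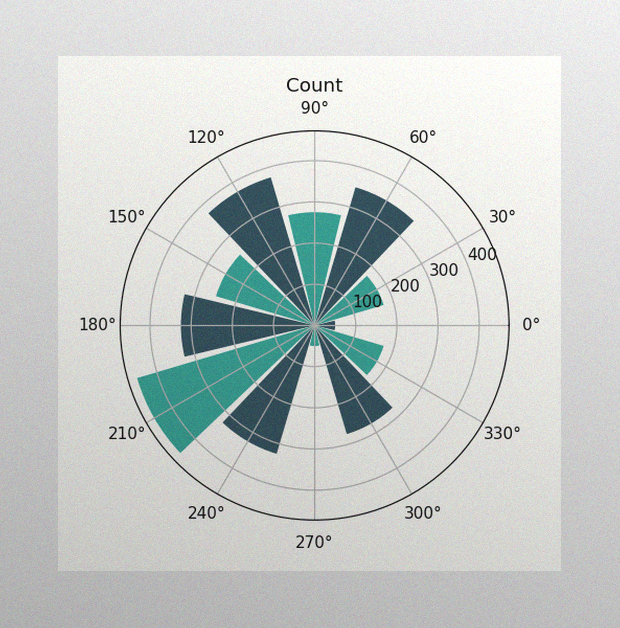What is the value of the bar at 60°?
The image has some photo noise and uneven lighting. The bar at 60° reaches 350 on the radial axis.

350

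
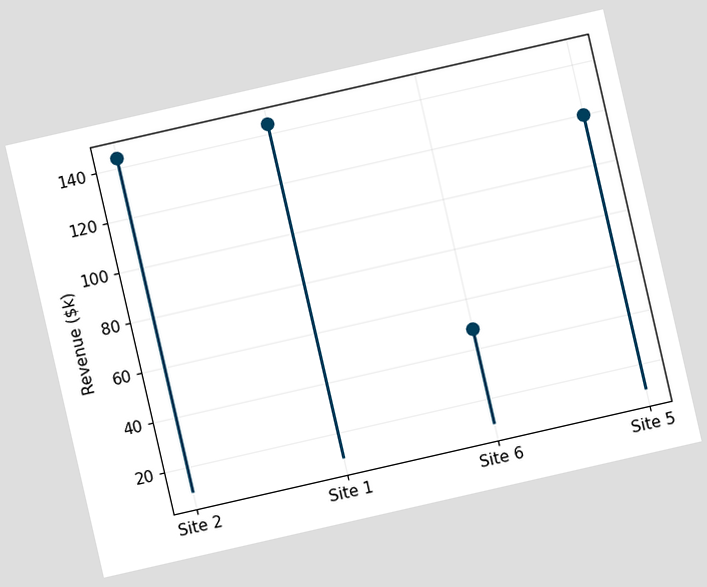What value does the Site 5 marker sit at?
$120k

The chart is tilted about 13° counter-clockwise. The Site 5 marker sits at $120k.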